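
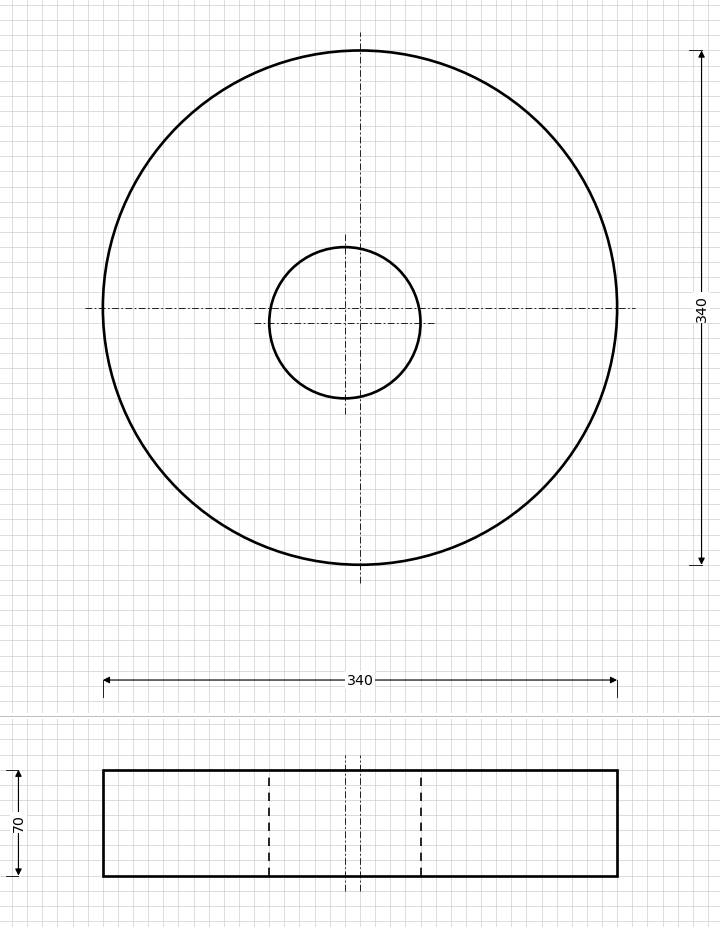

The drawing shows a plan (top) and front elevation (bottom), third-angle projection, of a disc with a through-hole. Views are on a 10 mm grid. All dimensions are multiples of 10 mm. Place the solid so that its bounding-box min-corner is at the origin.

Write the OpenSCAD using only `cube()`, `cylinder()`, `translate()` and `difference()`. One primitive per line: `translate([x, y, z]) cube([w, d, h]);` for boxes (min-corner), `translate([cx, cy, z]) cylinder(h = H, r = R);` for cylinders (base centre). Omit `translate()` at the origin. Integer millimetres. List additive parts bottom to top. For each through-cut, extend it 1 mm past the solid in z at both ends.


difference() {
  translate([170, 170, 0]) cylinder(h = 70, r = 170);
  translate([160, 160, -1]) cylinder(h = 72, r = 50);
}


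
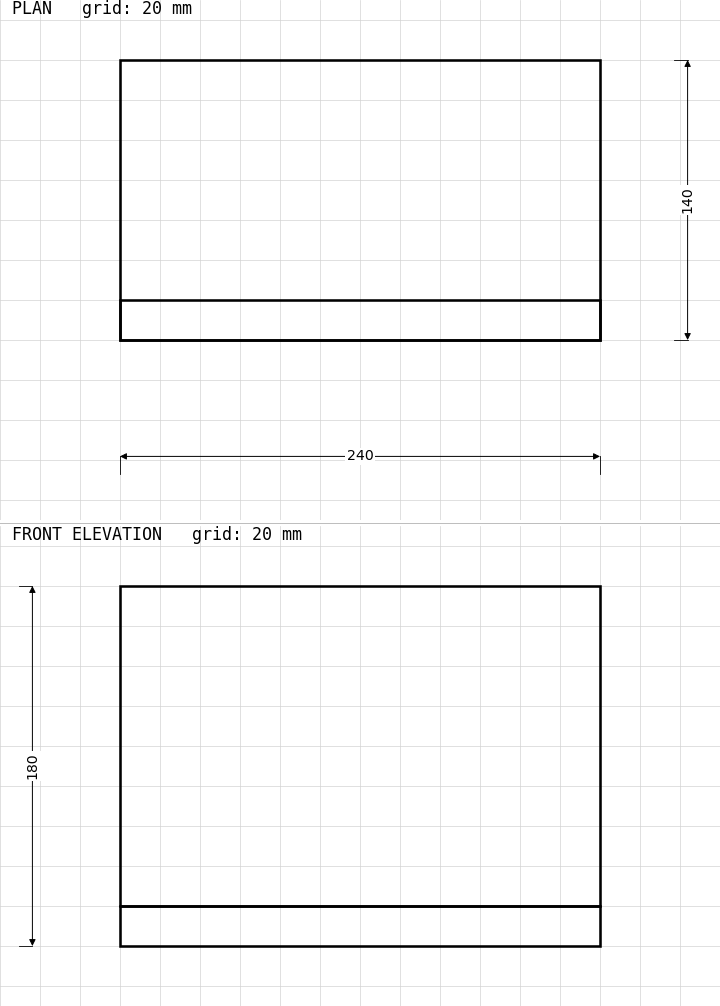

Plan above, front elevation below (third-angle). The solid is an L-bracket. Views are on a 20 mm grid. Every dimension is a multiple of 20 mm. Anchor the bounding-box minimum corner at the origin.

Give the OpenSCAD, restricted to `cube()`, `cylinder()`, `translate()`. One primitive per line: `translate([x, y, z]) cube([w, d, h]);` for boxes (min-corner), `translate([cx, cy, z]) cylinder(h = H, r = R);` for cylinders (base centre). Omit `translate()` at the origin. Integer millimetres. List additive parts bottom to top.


cube([240, 140, 20]);
translate([0, 0, 20]) cube([240, 20, 160]);


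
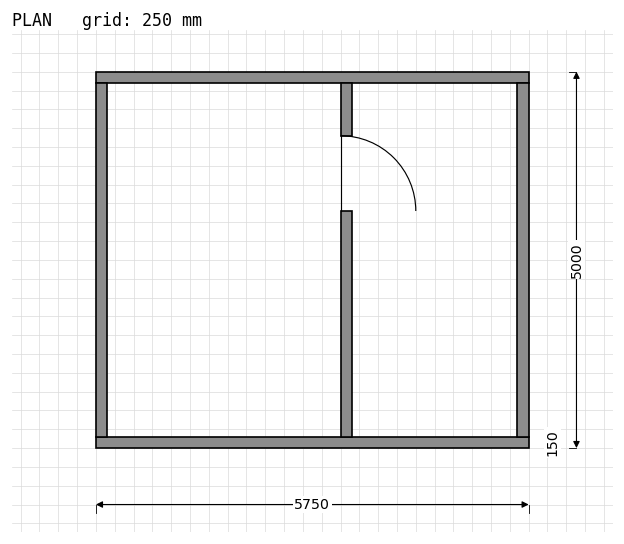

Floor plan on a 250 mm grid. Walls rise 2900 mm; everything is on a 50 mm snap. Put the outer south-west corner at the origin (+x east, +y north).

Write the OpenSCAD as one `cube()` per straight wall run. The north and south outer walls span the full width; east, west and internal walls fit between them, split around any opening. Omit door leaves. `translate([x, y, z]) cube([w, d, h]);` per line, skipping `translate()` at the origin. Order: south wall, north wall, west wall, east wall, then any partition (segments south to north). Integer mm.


cube([5750, 150, 2900]);
translate([0, 4850, 0]) cube([5750, 150, 2900]);
translate([0, 150, 0]) cube([150, 4700, 2900]);
translate([5600, 150, 0]) cube([150, 4700, 2900]);
translate([3250, 150, 0]) cube([150, 3000, 2900]);
translate([3250, 4150, 0]) cube([150, 700, 2900]);


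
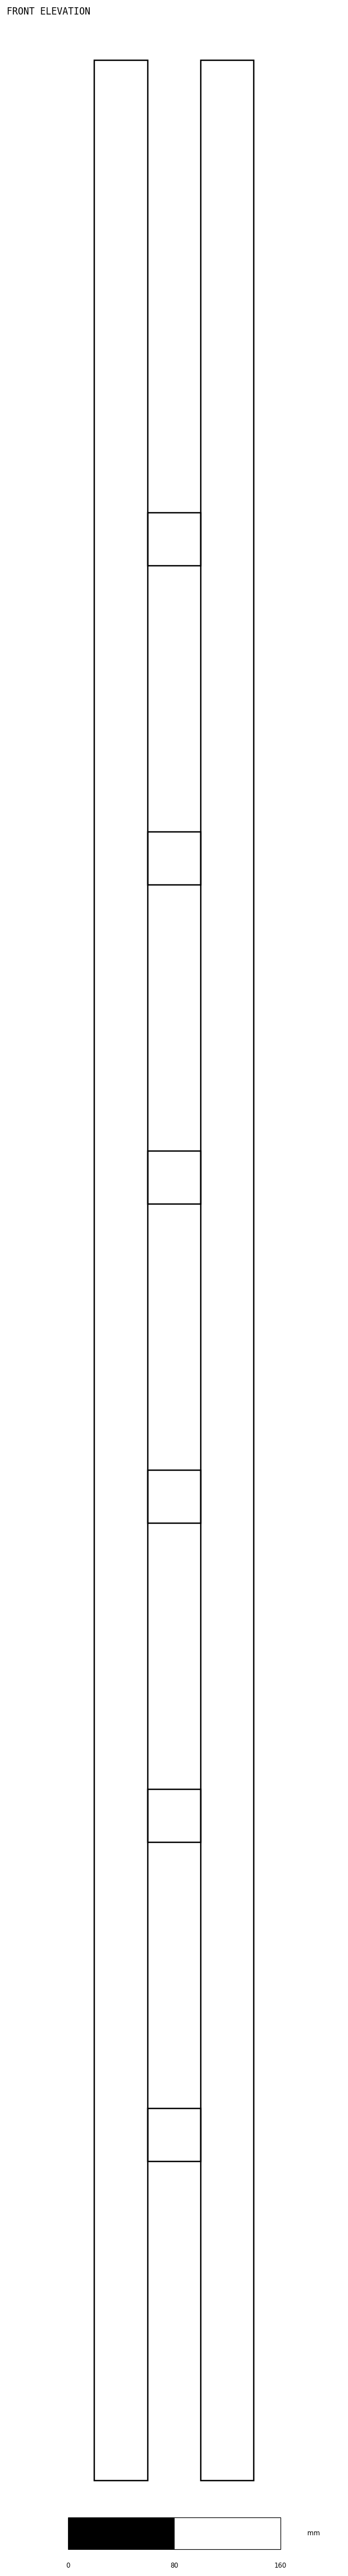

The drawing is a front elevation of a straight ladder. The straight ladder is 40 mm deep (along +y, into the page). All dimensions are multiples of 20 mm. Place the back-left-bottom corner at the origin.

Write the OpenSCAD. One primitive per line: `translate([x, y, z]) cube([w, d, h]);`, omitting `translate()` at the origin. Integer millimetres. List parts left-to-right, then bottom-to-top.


cube([40, 40, 1820]);
translate([40, 0, 240]) cube([40, 40, 40]);
translate([40, 0, 480]) cube([40, 40, 40]);
translate([40, 0, 720]) cube([40, 40, 40]);
translate([40, 0, 960]) cube([40, 40, 40]);
translate([40, 0, 1200]) cube([40, 40, 40]);
translate([40, 0, 1440]) cube([40, 40, 40]);
translate([80, 0, 0]) cube([40, 40, 1820]);


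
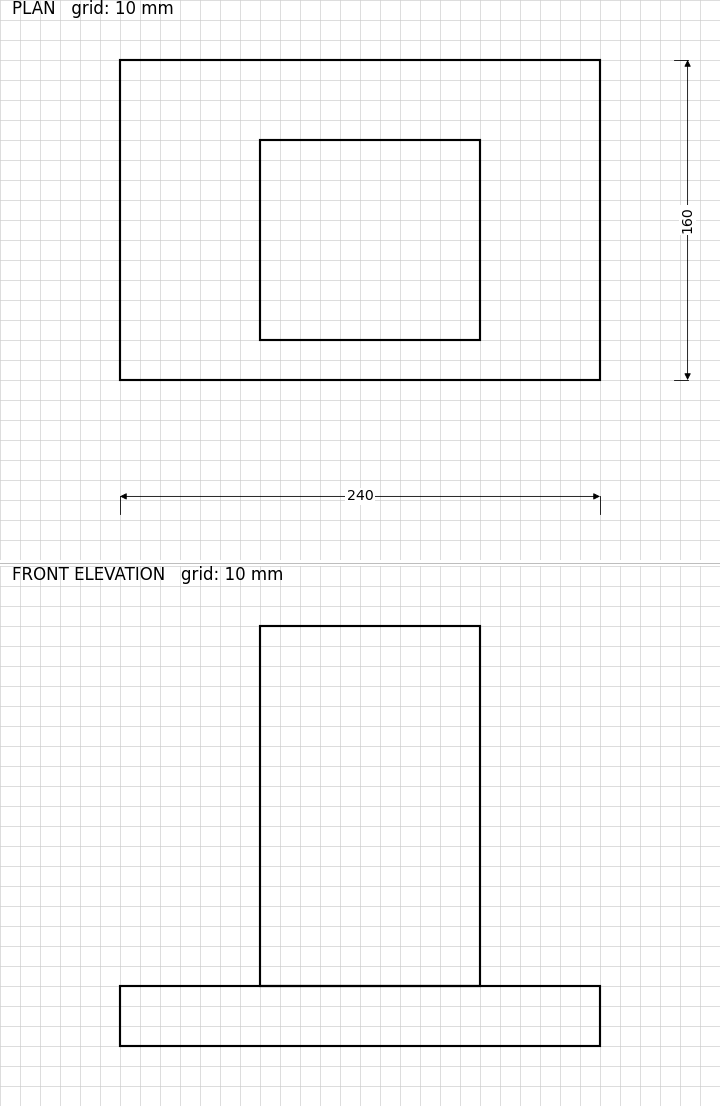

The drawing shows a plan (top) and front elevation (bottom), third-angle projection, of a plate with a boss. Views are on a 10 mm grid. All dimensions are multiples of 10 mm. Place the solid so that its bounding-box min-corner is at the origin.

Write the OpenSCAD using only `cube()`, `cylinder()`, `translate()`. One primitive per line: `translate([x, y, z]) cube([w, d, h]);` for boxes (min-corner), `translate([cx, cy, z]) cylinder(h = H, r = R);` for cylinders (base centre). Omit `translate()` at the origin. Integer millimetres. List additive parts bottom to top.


cube([240, 160, 30]);
translate([70, 20, 30]) cube([110, 100, 180]);


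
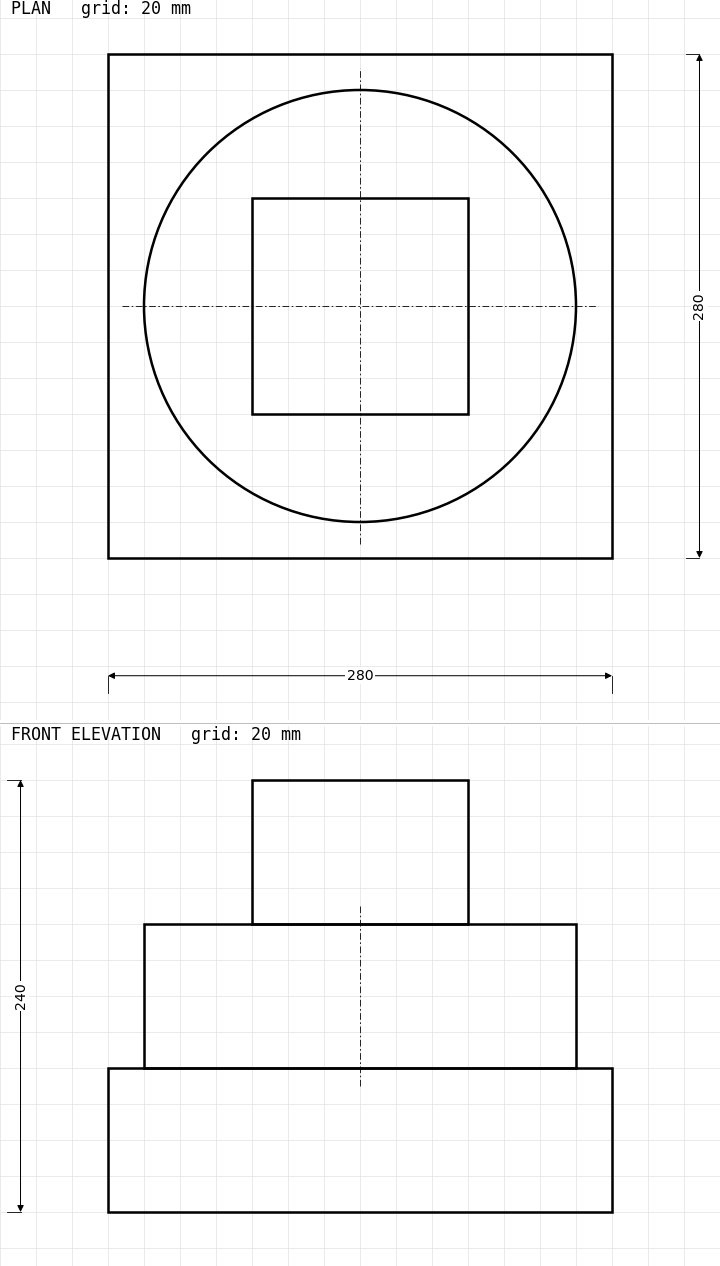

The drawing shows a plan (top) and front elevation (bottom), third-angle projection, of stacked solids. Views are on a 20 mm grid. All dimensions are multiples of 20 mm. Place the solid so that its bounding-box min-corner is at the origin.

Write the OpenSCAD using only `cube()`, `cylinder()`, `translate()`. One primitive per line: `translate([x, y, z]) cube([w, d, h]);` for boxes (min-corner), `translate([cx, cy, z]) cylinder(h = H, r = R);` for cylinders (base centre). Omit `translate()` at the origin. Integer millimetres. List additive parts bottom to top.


cube([280, 280, 80]);
translate([140, 140, 80]) cylinder(h = 80, r = 120);
translate([80, 80, 160]) cube([120, 120, 80]);


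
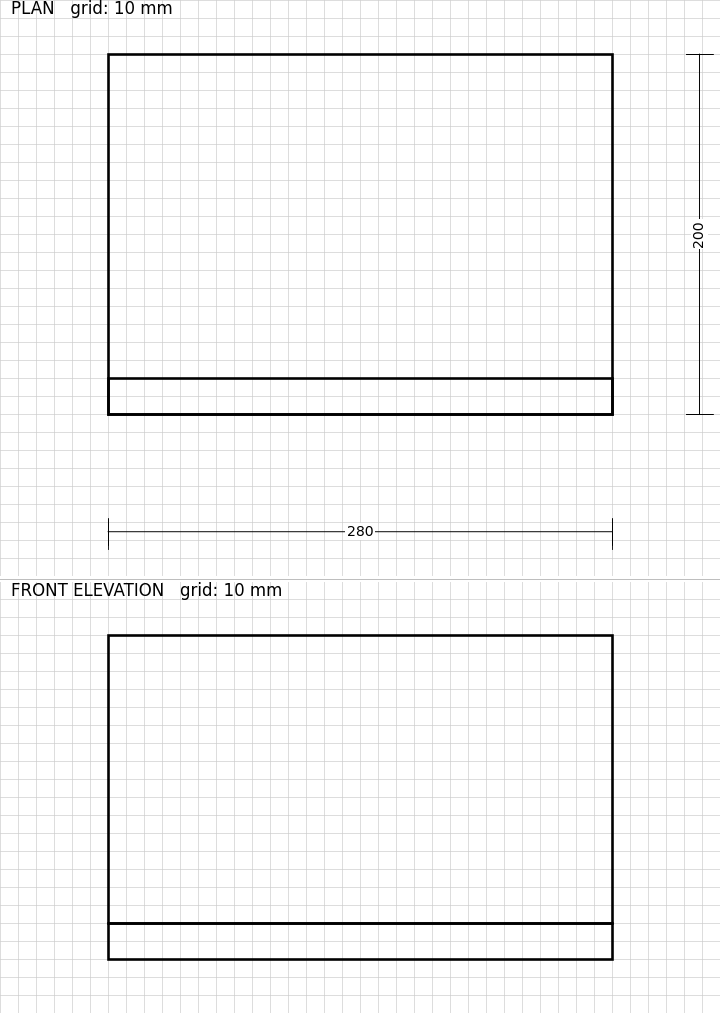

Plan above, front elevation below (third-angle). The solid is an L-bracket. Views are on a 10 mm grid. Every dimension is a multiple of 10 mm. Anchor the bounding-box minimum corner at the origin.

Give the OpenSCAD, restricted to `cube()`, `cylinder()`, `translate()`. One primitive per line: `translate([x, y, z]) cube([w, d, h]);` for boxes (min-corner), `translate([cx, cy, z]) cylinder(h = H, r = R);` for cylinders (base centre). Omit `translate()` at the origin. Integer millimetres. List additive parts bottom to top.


cube([280, 200, 20]);
translate([0, 0, 20]) cube([280, 20, 160]);


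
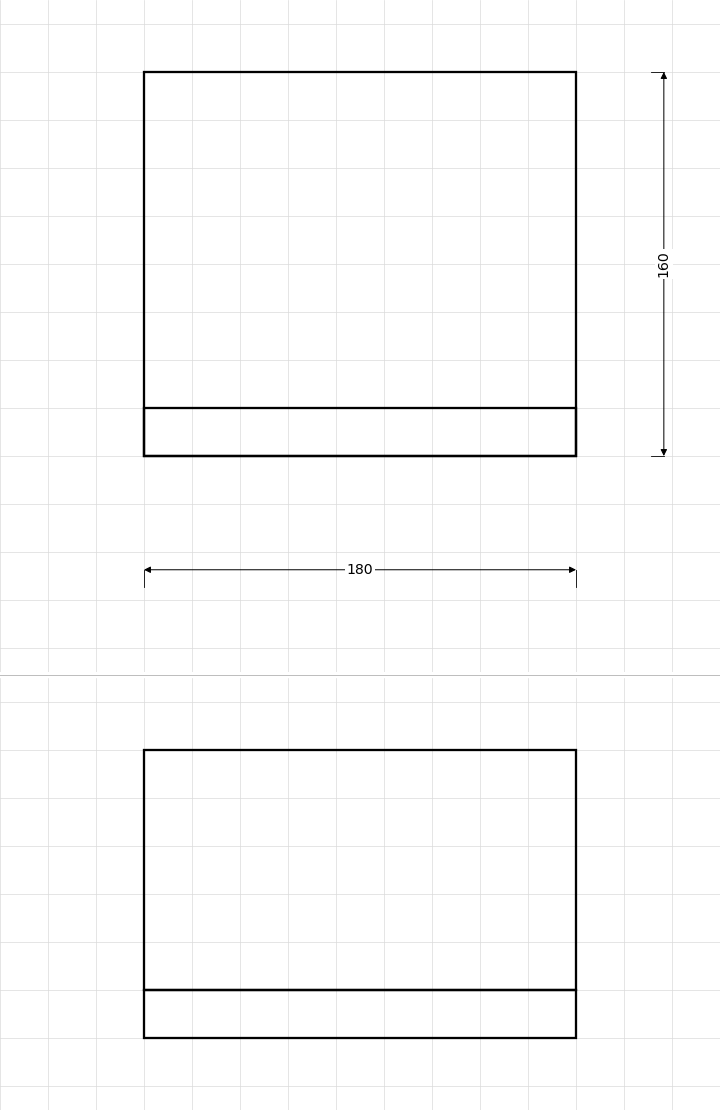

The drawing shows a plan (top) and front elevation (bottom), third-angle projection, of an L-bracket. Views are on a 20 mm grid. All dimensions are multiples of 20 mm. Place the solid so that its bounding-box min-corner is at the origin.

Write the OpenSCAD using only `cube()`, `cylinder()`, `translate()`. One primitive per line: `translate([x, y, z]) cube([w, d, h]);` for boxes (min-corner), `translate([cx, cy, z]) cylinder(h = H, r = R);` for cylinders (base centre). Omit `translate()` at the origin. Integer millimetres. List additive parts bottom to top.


cube([180, 160, 20]);
translate([0, 0, 20]) cube([180, 20, 100]);


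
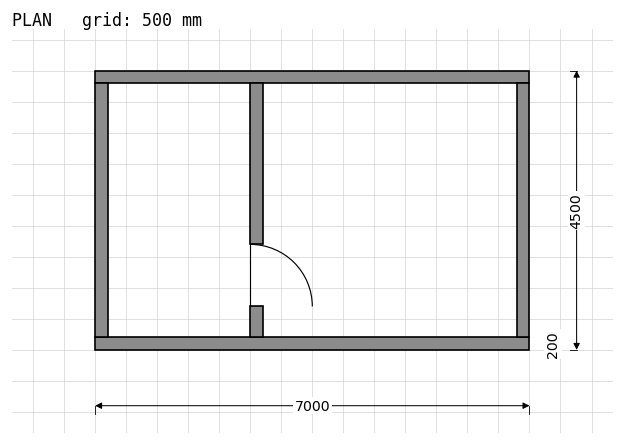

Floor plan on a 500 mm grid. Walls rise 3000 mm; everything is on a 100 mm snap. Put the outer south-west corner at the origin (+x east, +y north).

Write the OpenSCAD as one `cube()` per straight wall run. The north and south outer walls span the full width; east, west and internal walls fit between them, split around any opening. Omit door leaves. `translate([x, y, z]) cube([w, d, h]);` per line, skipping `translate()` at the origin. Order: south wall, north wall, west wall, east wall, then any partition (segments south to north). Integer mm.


cube([7000, 200, 3000]);
translate([0, 4300, 0]) cube([7000, 200, 3000]);
translate([0, 200, 0]) cube([200, 4100, 3000]);
translate([6800, 200, 0]) cube([200, 4100, 3000]);
translate([2500, 200, 0]) cube([200, 500, 3000]);
translate([2500, 1700, 0]) cube([200, 2600, 3000]);


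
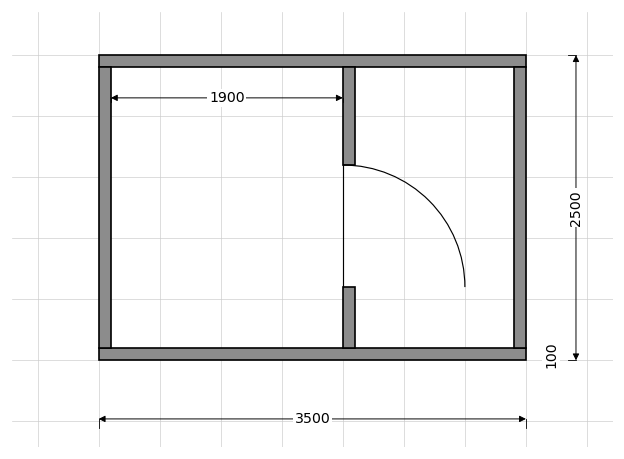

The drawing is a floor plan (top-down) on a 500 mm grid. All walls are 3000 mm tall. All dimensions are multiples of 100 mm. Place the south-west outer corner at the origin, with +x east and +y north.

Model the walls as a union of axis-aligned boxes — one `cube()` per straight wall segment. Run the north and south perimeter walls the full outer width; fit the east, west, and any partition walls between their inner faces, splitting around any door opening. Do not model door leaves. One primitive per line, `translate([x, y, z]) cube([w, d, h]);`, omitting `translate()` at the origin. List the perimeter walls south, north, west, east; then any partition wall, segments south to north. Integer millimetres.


cube([3500, 100, 3000]);
translate([0, 2400, 0]) cube([3500, 100, 3000]);
translate([0, 100, 0]) cube([100, 2300, 3000]);
translate([3400, 100, 0]) cube([100, 2300, 3000]);
translate([2000, 100, 0]) cube([100, 500, 3000]);
translate([2000, 1600, 0]) cube([100, 800, 3000]);


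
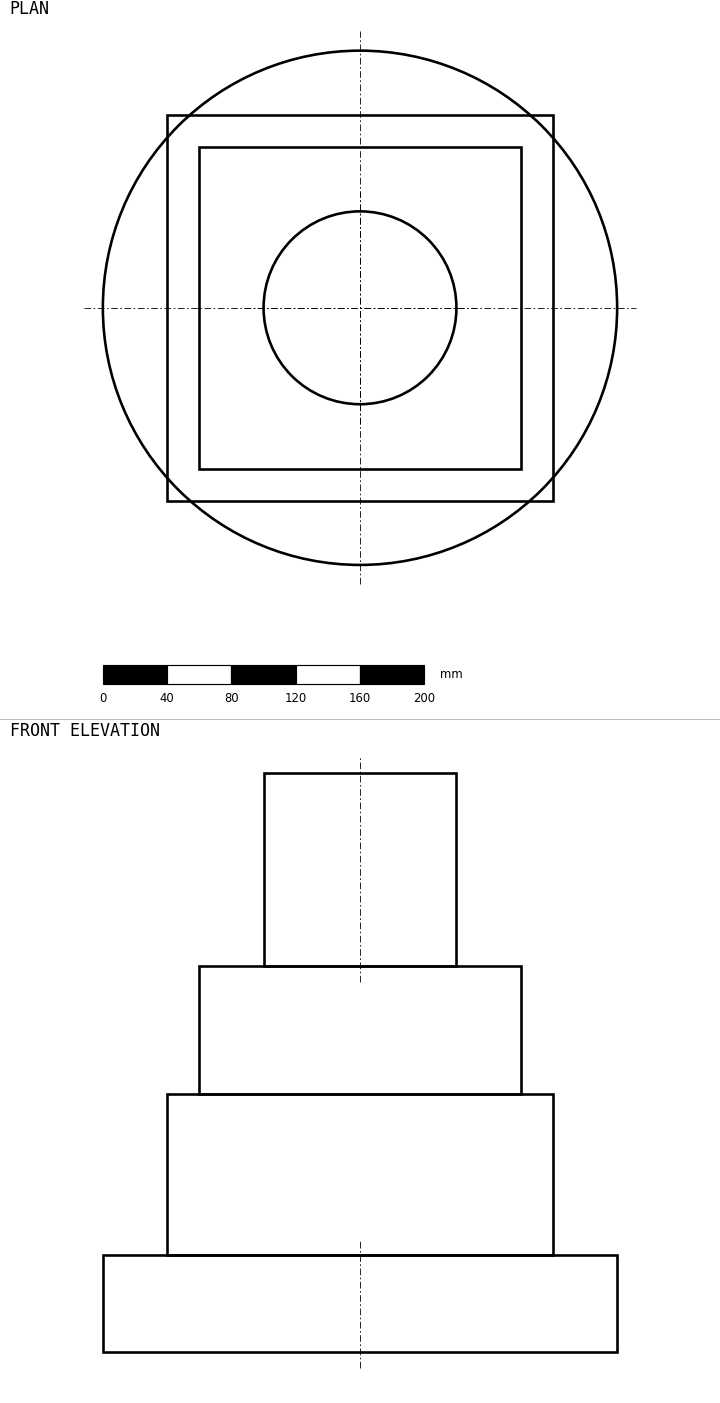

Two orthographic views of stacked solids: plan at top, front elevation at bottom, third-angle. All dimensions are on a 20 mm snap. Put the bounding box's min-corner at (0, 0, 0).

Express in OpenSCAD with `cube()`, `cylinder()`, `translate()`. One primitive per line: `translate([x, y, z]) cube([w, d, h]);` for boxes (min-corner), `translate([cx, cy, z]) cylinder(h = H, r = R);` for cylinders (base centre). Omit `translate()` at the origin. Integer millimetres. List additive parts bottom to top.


translate([160, 160, 0]) cylinder(h = 60, r = 160);
translate([40, 40, 60]) cube([240, 240, 100]);
translate([60, 60, 160]) cube([200, 200, 80]);
translate([160, 160, 240]) cylinder(h = 120, r = 60);


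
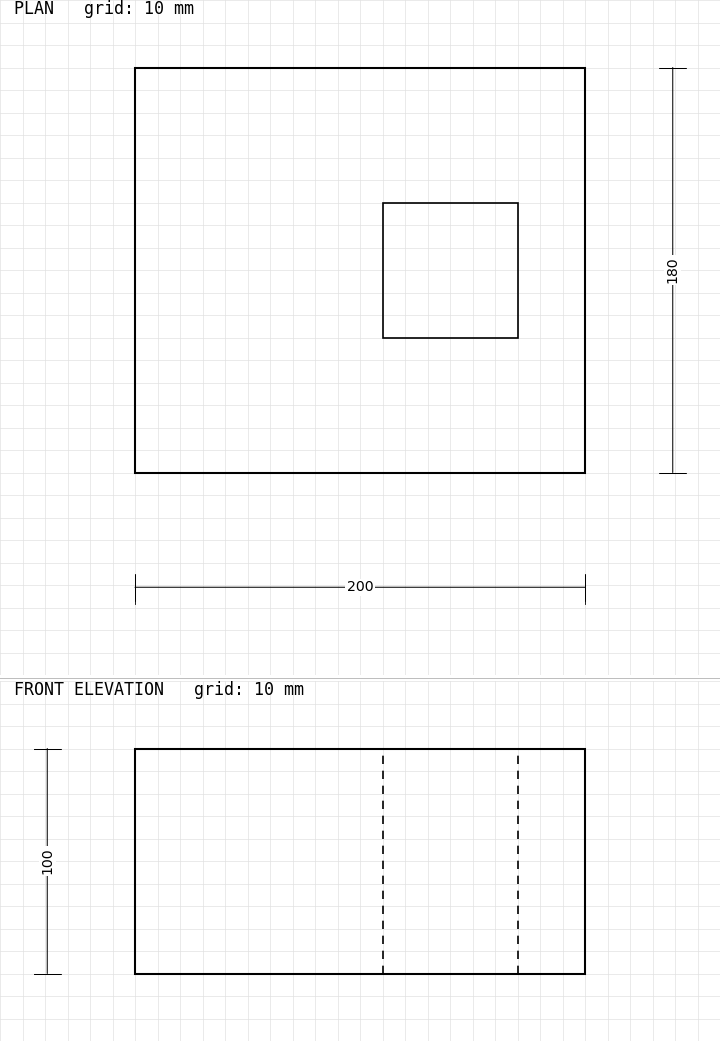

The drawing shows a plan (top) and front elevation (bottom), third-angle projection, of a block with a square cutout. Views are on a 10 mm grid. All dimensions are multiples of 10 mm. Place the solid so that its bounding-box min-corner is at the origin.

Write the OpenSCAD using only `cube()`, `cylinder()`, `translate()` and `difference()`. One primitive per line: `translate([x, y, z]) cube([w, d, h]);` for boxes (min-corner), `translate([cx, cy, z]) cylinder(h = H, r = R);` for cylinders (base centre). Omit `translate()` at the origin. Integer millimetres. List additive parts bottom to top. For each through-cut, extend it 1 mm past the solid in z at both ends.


difference() {
  cube([200, 180, 100]);
  translate([110, 60, -1]) cube([60, 60, 102]);
}


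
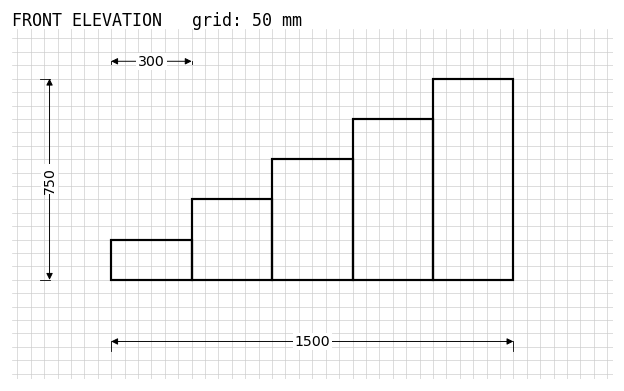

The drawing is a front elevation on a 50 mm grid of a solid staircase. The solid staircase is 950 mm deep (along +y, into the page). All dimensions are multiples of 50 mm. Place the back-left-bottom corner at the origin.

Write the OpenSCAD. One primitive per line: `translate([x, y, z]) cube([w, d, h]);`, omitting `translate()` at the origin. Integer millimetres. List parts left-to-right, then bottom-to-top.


cube([300, 950, 150]);
translate([300, 0, 0]) cube([300, 950, 300]);
translate([600, 0, 0]) cube([300, 950, 450]);
translate([900, 0, 0]) cube([300, 950, 600]);
translate([1200, 0, 0]) cube([300, 950, 750]);


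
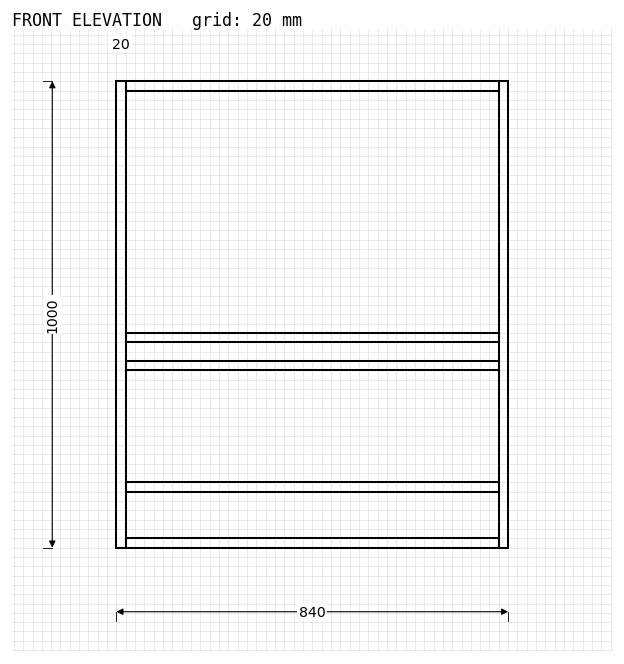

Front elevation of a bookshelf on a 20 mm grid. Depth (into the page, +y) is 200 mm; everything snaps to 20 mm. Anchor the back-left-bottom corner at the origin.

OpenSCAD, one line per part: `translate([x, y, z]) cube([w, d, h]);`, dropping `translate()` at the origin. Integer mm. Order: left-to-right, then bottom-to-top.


cube([20, 200, 1000]);
translate([20, 0, 0]) cube([800, 200, 20]);
translate([20, 0, 120]) cube([800, 200, 20]);
translate([20, 0, 380]) cube([800, 200, 20]);
translate([20, 0, 440]) cube([800, 200, 20]);
translate([20, 0, 980]) cube([800, 200, 20]);
translate([820, 0, 0]) cube([20, 200, 1000]);


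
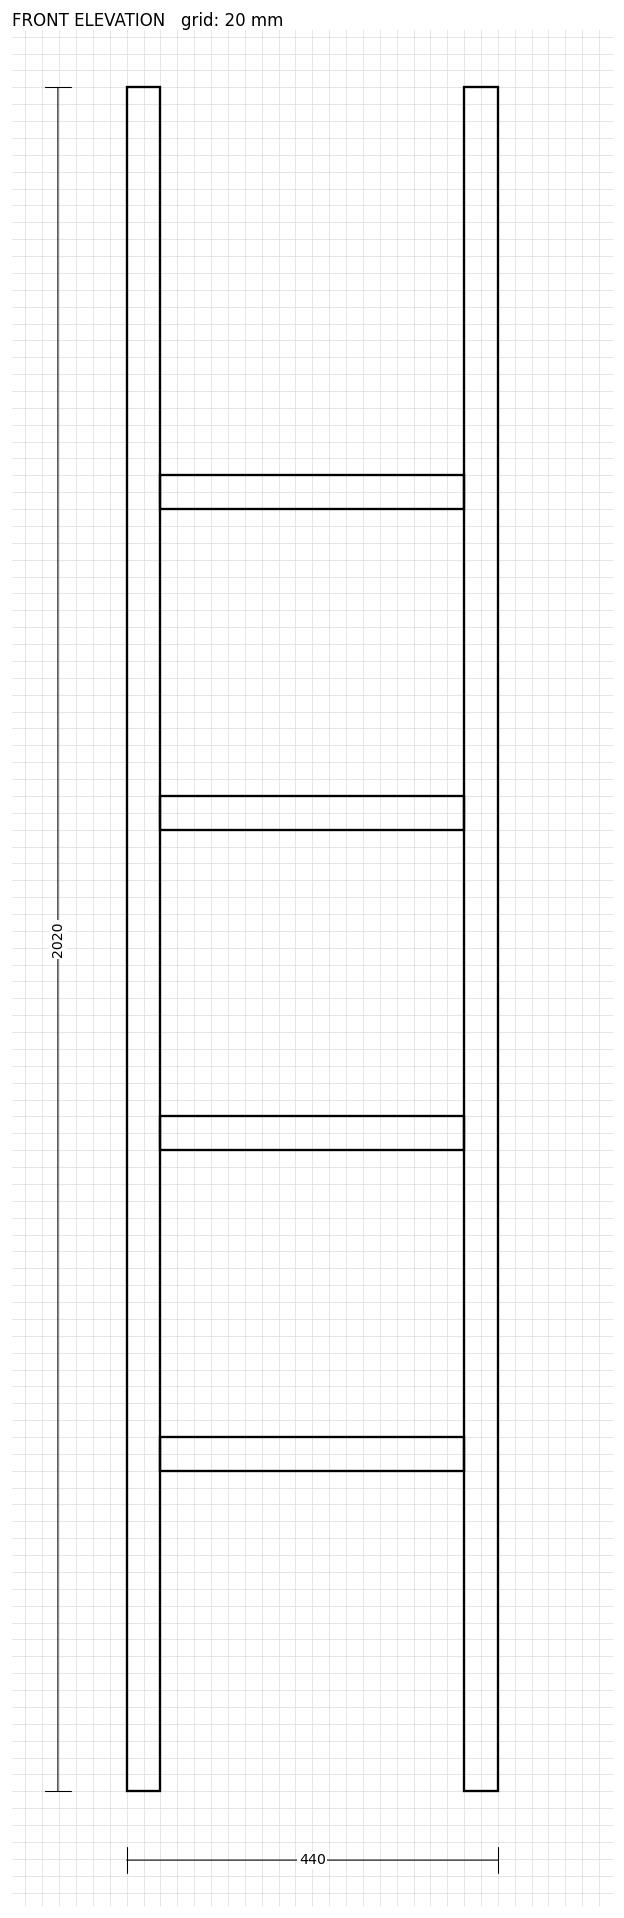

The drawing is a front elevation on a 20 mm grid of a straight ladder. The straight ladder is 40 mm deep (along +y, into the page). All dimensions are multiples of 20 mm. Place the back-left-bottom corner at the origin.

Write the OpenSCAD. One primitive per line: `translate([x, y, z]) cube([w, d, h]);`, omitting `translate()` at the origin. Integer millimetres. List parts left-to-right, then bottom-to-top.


cube([40, 40, 2020]);
translate([40, 0, 380]) cube([360, 40, 40]);
translate([40, 0, 760]) cube([360, 40, 40]);
translate([40, 0, 1140]) cube([360, 40, 40]);
translate([40, 0, 1520]) cube([360, 40, 40]);
translate([400, 0, 0]) cube([40, 40, 2020]);


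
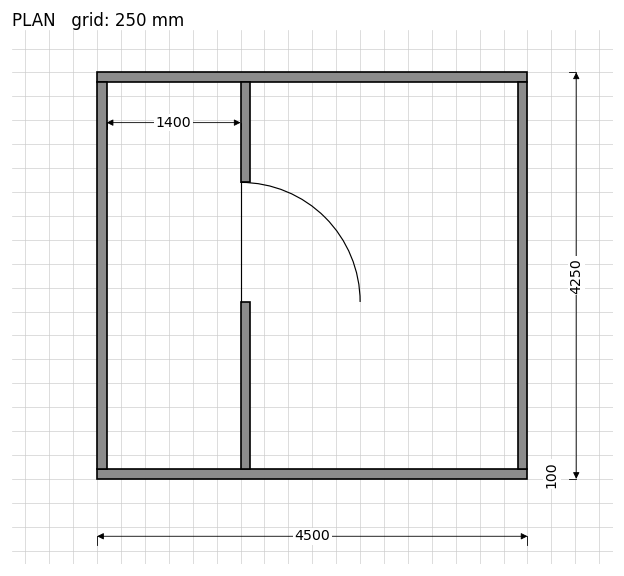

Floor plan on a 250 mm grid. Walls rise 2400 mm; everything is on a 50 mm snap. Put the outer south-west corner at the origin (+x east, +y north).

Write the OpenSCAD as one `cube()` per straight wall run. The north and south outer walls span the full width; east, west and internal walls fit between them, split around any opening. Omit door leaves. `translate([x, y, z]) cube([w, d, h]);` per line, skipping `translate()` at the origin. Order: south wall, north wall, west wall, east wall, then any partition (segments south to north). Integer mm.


cube([4500, 100, 2400]);
translate([0, 4150, 0]) cube([4500, 100, 2400]);
translate([0, 100, 0]) cube([100, 4050, 2400]);
translate([4400, 100, 0]) cube([100, 4050, 2400]);
translate([1500, 100, 0]) cube([100, 1750, 2400]);
translate([1500, 3100, 0]) cube([100, 1050, 2400]);


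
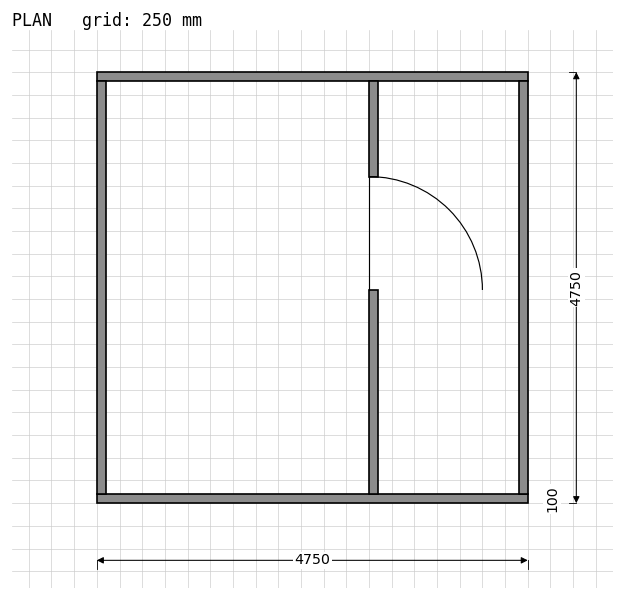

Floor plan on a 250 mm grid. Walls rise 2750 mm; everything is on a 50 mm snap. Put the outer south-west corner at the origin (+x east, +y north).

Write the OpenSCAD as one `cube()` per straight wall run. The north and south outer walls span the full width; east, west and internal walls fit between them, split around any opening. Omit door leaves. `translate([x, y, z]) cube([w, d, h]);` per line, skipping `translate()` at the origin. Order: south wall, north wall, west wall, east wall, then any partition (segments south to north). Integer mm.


cube([4750, 100, 2750]);
translate([0, 4650, 0]) cube([4750, 100, 2750]);
translate([0, 100, 0]) cube([100, 4550, 2750]);
translate([4650, 100, 0]) cube([100, 4550, 2750]);
translate([3000, 100, 0]) cube([100, 2250, 2750]);
translate([3000, 3600, 0]) cube([100, 1050, 2750]);


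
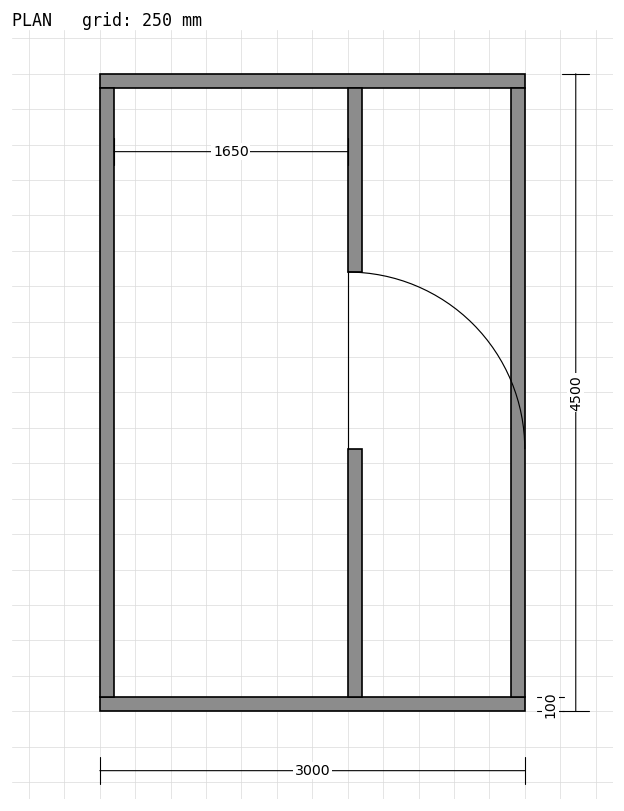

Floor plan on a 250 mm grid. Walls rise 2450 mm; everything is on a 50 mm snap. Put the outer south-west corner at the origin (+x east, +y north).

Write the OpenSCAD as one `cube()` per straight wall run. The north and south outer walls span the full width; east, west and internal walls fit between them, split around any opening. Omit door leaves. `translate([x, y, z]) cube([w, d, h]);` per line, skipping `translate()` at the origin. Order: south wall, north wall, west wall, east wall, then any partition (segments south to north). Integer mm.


cube([3000, 100, 2450]);
translate([0, 4400, 0]) cube([3000, 100, 2450]);
translate([0, 100, 0]) cube([100, 4300, 2450]);
translate([2900, 100, 0]) cube([100, 4300, 2450]);
translate([1750, 100, 0]) cube([100, 1750, 2450]);
translate([1750, 3100, 0]) cube([100, 1300, 2450]);


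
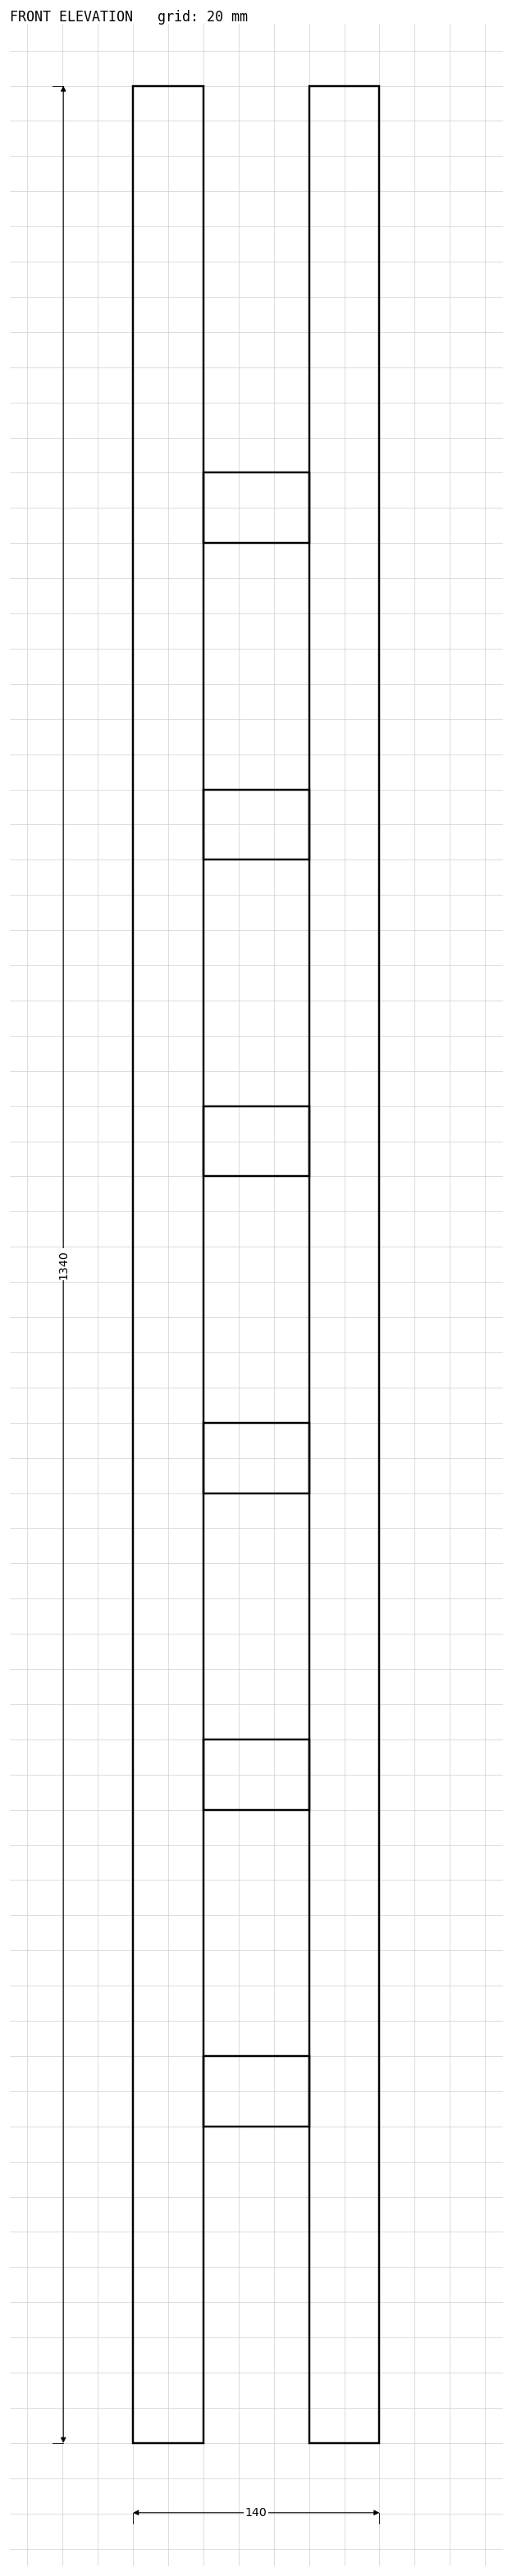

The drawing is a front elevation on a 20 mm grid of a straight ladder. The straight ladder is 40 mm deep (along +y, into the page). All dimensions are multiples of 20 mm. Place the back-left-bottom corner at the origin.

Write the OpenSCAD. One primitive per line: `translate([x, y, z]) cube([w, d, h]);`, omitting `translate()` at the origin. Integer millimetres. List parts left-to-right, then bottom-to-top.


cube([40, 40, 1340]);
translate([40, 0, 180]) cube([60, 40, 40]);
translate([40, 0, 360]) cube([60, 40, 40]);
translate([40, 0, 540]) cube([60, 40, 40]);
translate([40, 0, 720]) cube([60, 40, 40]);
translate([40, 0, 900]) cube([60, 40, 40]);
translate([40, 0, 1080]) cube([60, 40, 40]);
translate([100, 0, 0]) cube([40, 40, 1340]);


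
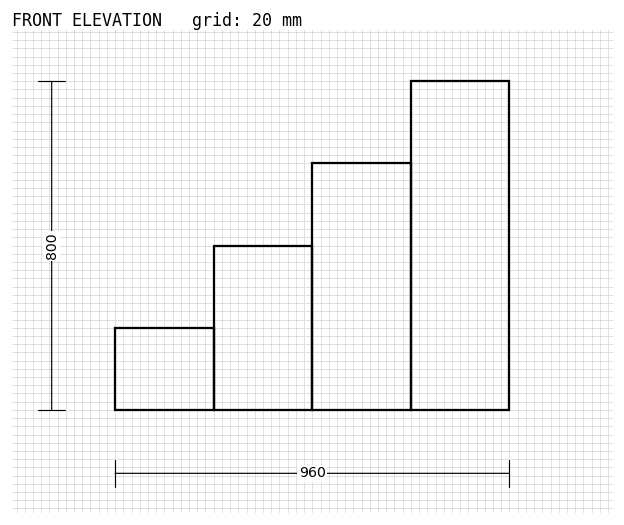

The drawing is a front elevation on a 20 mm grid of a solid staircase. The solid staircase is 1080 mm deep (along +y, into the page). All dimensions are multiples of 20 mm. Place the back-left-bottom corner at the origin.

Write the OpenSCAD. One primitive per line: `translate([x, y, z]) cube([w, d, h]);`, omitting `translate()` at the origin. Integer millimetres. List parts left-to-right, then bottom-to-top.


cube([240, 1080, 200]);
translate([240, 0, 0]) cube([240, 1080, 400]);
translate([480, 0, 0]) cube([240, 1080, 600]);
translate([720, 0, 0]) cube([240, 1080, 800]);


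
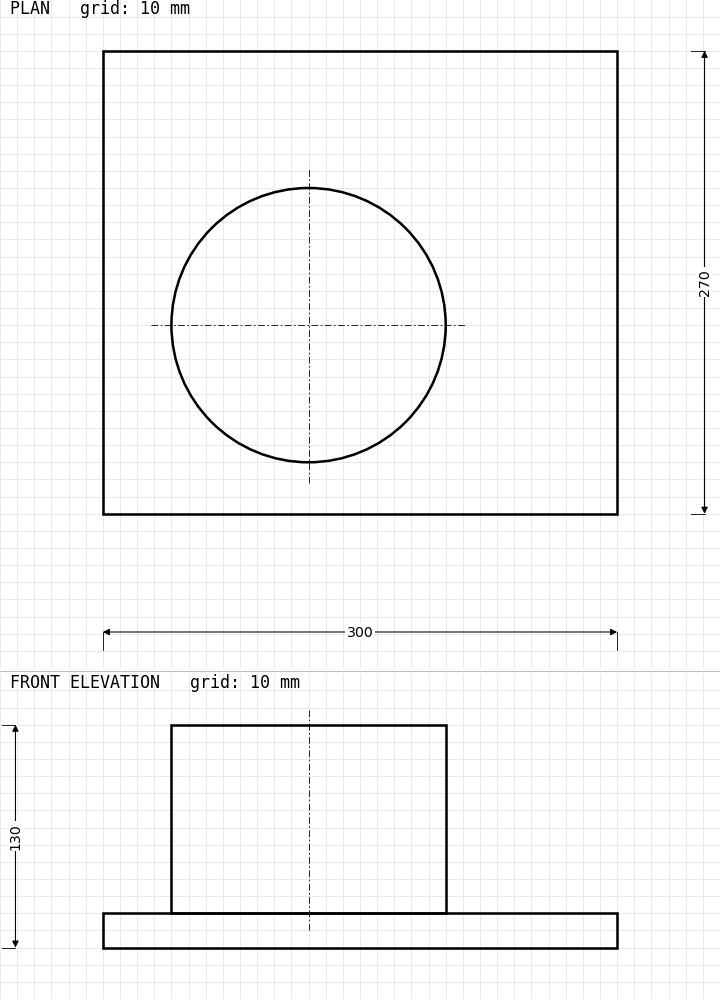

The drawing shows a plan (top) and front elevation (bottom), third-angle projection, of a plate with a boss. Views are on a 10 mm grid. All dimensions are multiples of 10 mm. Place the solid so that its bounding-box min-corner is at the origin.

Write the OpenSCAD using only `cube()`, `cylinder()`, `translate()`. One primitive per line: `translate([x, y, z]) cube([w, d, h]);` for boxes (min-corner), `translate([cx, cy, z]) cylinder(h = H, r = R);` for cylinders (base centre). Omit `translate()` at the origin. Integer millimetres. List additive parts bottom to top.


cube([300, 270, 20]);
translate([120, 110, 20]) cylinder(h = 110, r = 80);


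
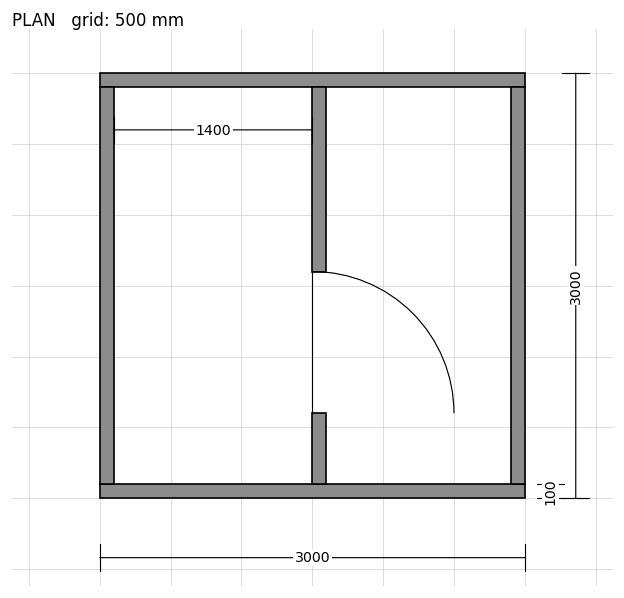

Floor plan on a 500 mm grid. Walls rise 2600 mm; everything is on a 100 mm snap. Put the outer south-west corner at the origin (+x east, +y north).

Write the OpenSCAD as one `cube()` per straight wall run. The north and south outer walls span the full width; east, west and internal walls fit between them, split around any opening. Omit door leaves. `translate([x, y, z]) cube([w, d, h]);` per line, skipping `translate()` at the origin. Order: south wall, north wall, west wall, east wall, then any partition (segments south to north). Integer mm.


cube([3000, 100, 2600]);
translate([0, 2900, 0]) cube([3000, 100, 2600]);
translate([0, 100, 0]) cube([100, 2800, 2600]);
translate([2900, 100, 0]) cube([100, 2800, 2600]);
translate([1500, 100, 0]) cube([100, 500, 2600]);
translate([1500, 1600, 0]) cube([100, 1300, 2600]);


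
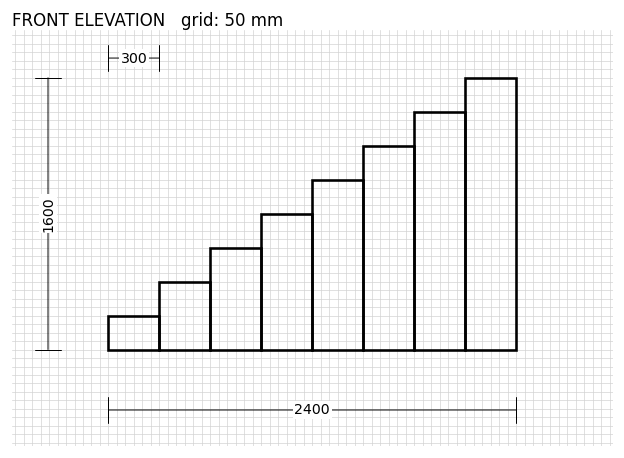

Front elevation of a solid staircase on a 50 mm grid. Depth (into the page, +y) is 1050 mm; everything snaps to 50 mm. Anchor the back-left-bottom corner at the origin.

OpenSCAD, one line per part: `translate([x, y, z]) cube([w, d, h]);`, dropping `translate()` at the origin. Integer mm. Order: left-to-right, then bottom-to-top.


cube([300, 1050, 200]);
translate([300, 0, 0]) cube([300, 1050, 400]);
translate([600, 0, 0]) cube([300, 1050, 600]);
translate([900, 0, 0]) cube([300, 1050, 800]);
translate([1200, 0, 0]) cube([300, 1050, 1000]);
translate([1500, 0, 0]) cube([300, 1050, 1200]);
translate([1800, 0, 0]) cube([300, 1050, 1400]);
translate([2100, 0, 0]) cube([300, 1050, 1600]);


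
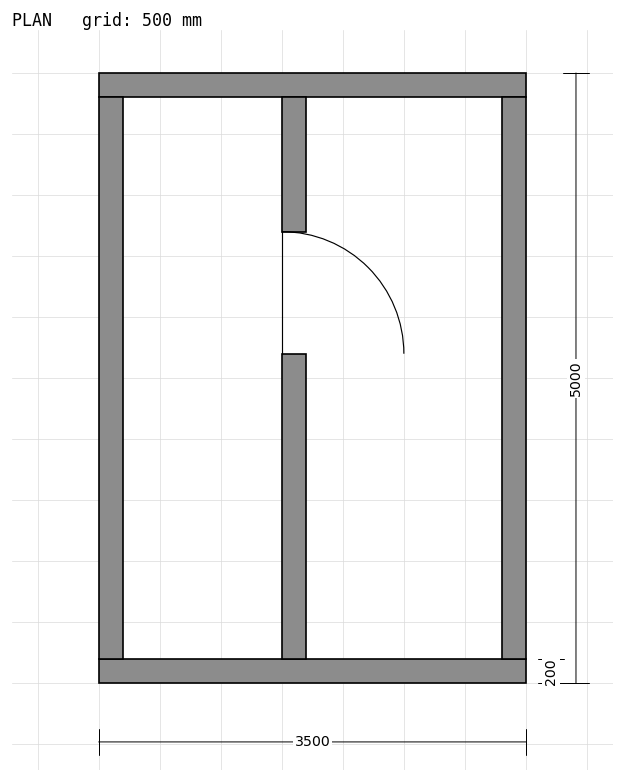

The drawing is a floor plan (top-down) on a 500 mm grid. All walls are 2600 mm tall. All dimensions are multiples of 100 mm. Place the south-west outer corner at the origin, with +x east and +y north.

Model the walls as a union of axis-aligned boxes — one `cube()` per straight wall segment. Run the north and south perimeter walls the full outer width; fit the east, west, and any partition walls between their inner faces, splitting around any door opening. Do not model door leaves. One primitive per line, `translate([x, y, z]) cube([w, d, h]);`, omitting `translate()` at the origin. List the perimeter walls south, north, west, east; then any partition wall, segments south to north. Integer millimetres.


cube([3500, 200, 2600]);
translate([0, 4800, 0]) cube([3500, 200, 2600]);
translate([0, 200, 0]) cube([200, 4600, 2600]);
translate([3300, 200, 0]) cube([200, 4600, 2600]);
translate([1500, 200, 0]) cube([200, 2500, 2600]);
translate([1500, 3700, 0]) cube([200, 1100, 2600]);


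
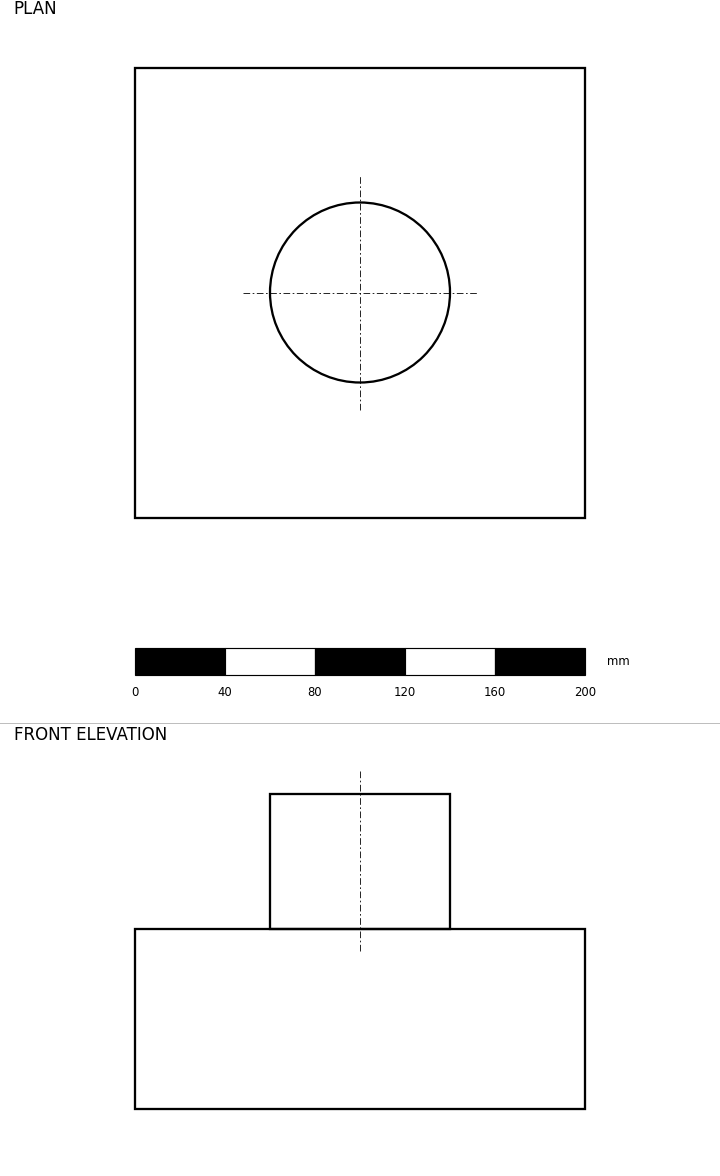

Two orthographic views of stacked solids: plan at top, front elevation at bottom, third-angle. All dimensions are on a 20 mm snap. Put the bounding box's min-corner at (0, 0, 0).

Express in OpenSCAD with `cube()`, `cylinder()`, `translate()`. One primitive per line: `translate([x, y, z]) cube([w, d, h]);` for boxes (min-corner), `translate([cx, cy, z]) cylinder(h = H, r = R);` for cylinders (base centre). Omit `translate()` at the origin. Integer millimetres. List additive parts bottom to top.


cube([200, 200, 80]);
translate([100, 100, 80]) cylinder(h = 60, r = 40);


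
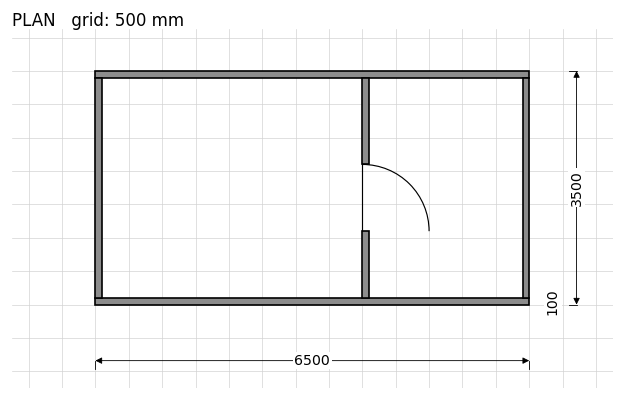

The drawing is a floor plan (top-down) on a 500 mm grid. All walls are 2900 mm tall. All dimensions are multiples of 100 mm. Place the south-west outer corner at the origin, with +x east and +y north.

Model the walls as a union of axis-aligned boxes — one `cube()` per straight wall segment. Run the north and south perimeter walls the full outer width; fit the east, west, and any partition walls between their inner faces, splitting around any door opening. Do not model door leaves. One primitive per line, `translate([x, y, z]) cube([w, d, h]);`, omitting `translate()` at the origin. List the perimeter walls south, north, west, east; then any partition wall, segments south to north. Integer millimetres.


cube([6500, 100, 2900]);
translate([0, 3400, 0]) cube([6500, 100, 2900]);
translate([0, 100, 0]) cube([100, 3300, 2900]);
translate([6400, 100, 0]) cube([100, 3300, 2900]);
translate([4000, 100, 0]) cube([100, 1000, 2900]);
translate([4000, 2100, 0]) cube([100, 1300, 2900]);


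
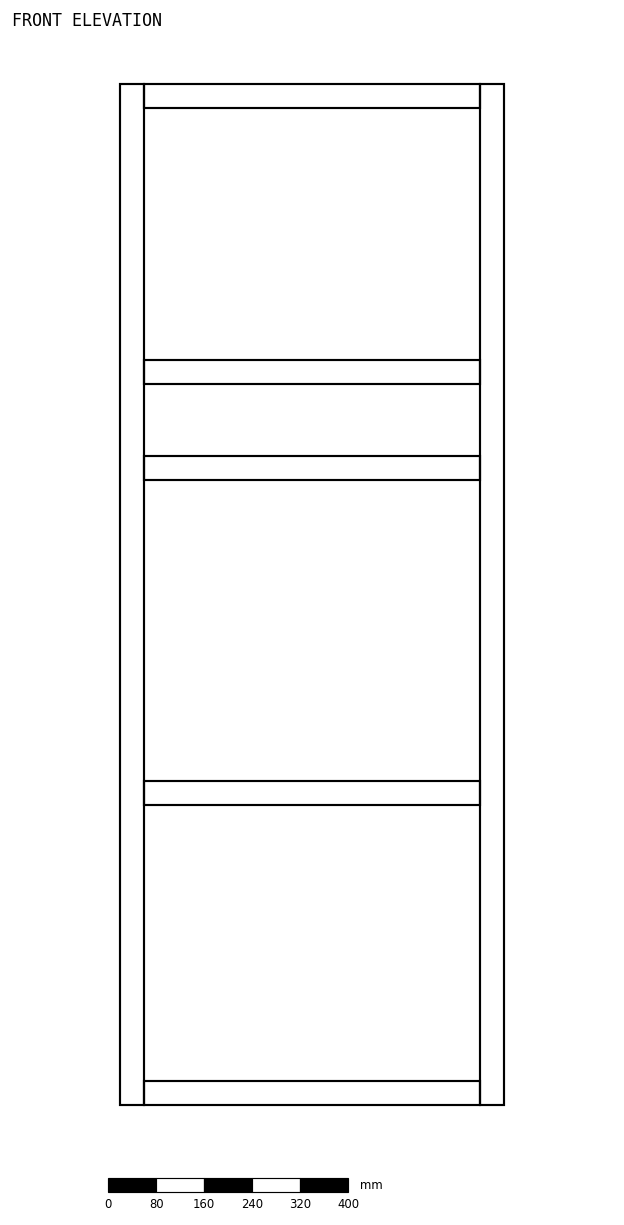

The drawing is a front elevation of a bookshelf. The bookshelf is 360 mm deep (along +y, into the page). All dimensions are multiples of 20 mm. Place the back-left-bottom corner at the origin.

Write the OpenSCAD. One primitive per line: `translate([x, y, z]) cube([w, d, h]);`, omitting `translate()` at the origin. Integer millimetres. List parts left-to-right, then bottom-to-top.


cube([40, 360, 1700]);
translate([40, 0, 0]) cube([560, 360, 40]);
translate([40, 0, 500]) cube([560, 360, 40]);
translate([40, 0, 1040]) cube([560, 360, 40]);
translate([40, 0, 1200]) cube([560, 360, 40]);
translate([40, 0, 1660]) cube([560, 360, 40]);
translate([600, 0, 0]) cube([40, 360, 1700]);


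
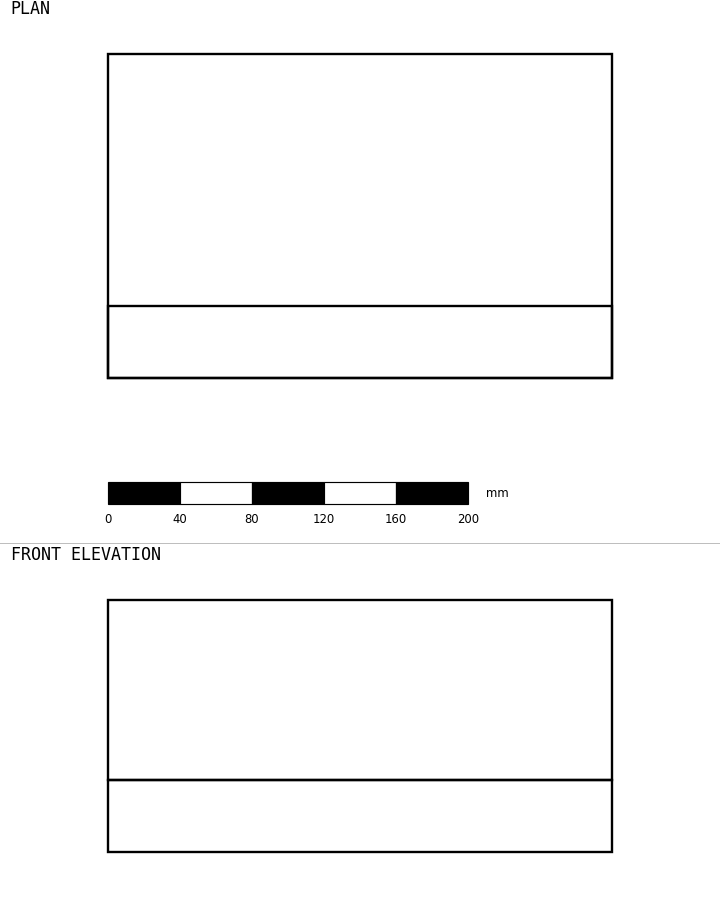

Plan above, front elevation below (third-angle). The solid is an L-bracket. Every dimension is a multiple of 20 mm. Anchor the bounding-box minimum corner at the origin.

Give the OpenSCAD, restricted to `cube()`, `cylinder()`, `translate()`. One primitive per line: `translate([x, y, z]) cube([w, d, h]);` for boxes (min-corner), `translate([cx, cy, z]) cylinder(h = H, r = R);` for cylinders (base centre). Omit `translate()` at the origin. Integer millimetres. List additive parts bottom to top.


cube([280, 180, 40]);
translate([0, 0, 40]) cube([280, 40, 100]);


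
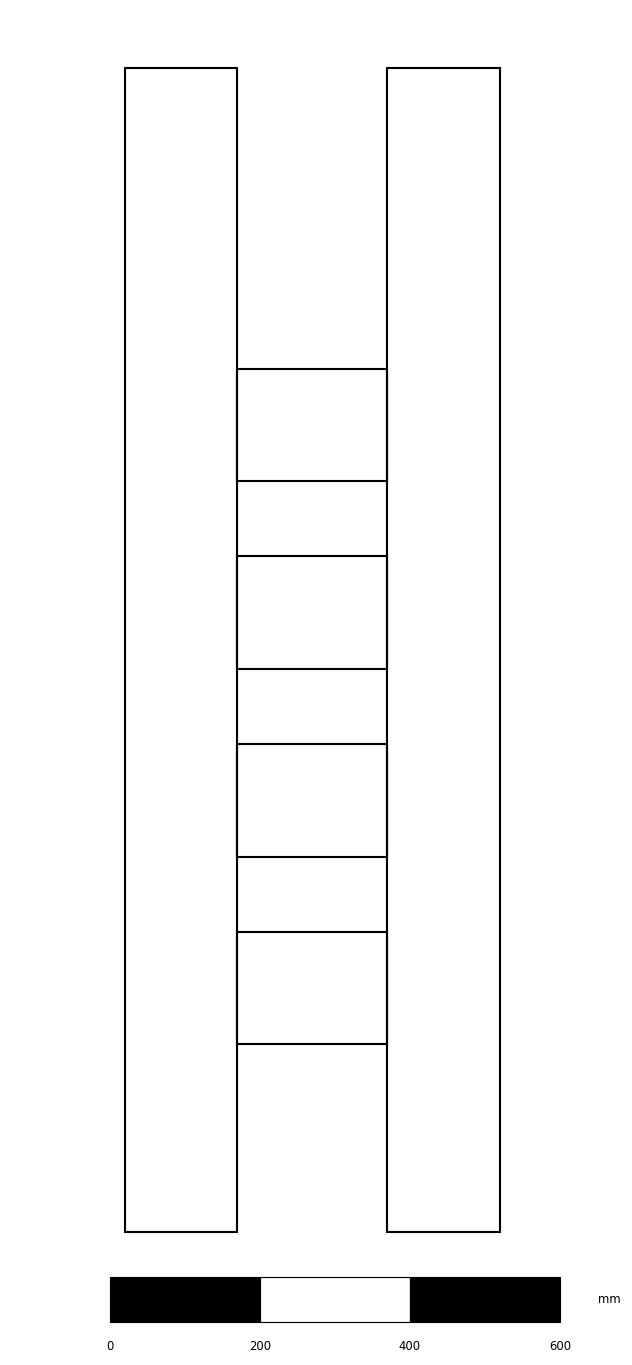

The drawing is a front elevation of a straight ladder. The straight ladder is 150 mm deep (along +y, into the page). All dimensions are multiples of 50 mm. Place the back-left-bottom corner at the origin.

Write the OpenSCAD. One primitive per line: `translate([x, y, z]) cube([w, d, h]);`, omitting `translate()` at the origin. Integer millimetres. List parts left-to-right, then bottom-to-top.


cube([150, 150, 1550]);
translate([150, 0, 250]) cube([200, 150, 150]);
translate([150, 0, 500]) cube([200, 150, 150]);
translate([150, 0, 750]) cube([200, 150, 150]);
translate([150, 0, 1000]) cube([200, 150, 150]);
translate([350, 0, 0]) cube([150, 150, 1550]);


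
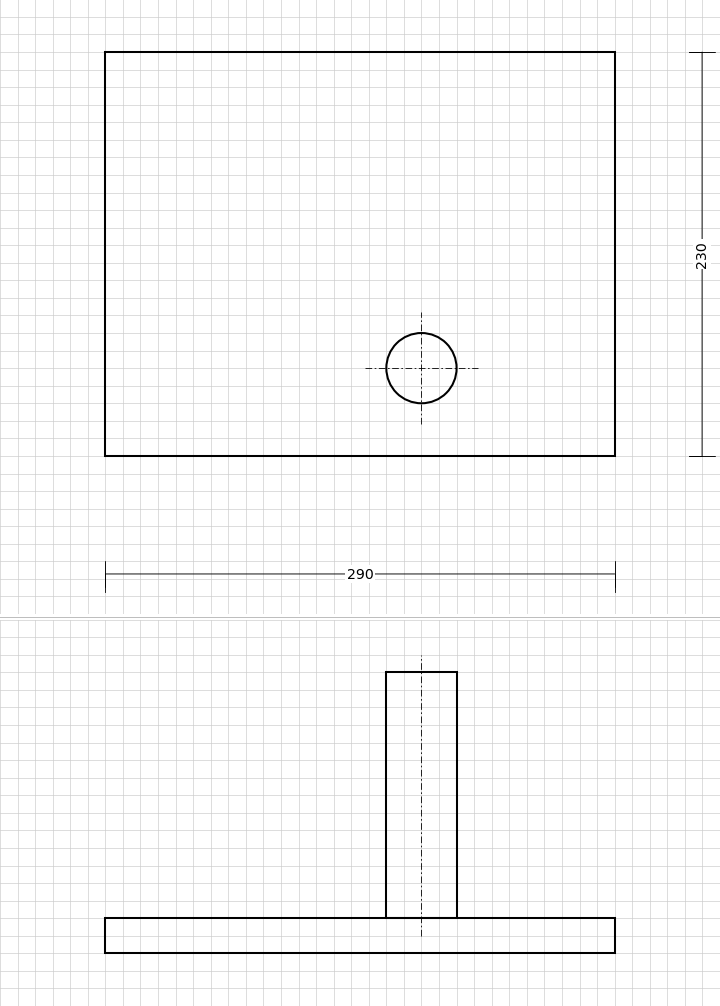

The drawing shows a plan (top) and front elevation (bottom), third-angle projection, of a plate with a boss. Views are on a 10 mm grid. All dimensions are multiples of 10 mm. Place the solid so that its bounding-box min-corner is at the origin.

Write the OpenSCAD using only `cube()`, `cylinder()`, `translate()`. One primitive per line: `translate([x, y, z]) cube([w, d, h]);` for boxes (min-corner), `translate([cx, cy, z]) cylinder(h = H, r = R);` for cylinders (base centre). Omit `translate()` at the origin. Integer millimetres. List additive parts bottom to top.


cube([290, 230, 20]);
translate([180, 50, 20]) cylinder(h = 140, r = 20);


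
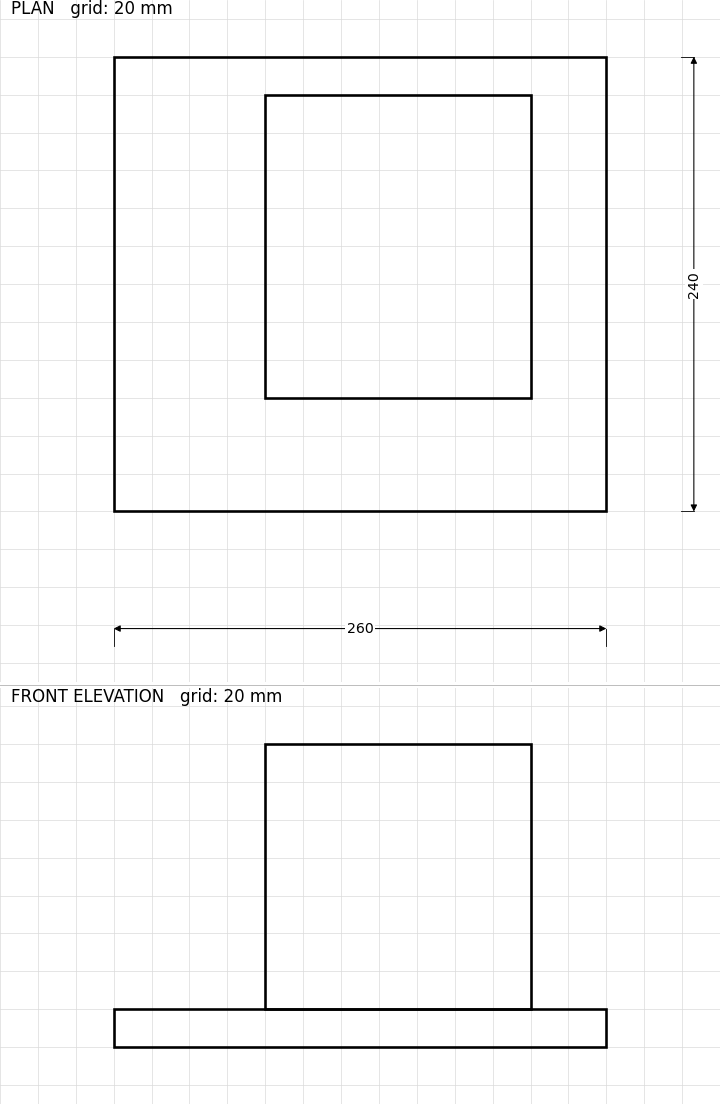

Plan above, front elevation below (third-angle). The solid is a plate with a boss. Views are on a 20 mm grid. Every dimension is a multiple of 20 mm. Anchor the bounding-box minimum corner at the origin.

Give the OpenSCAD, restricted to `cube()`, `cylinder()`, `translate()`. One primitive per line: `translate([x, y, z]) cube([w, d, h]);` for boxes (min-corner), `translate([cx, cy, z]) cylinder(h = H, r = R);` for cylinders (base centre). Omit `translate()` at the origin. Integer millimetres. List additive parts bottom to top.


cube([260, 240, 20]);
translate([80, 60, 20]) cube([140, 160, 140]);


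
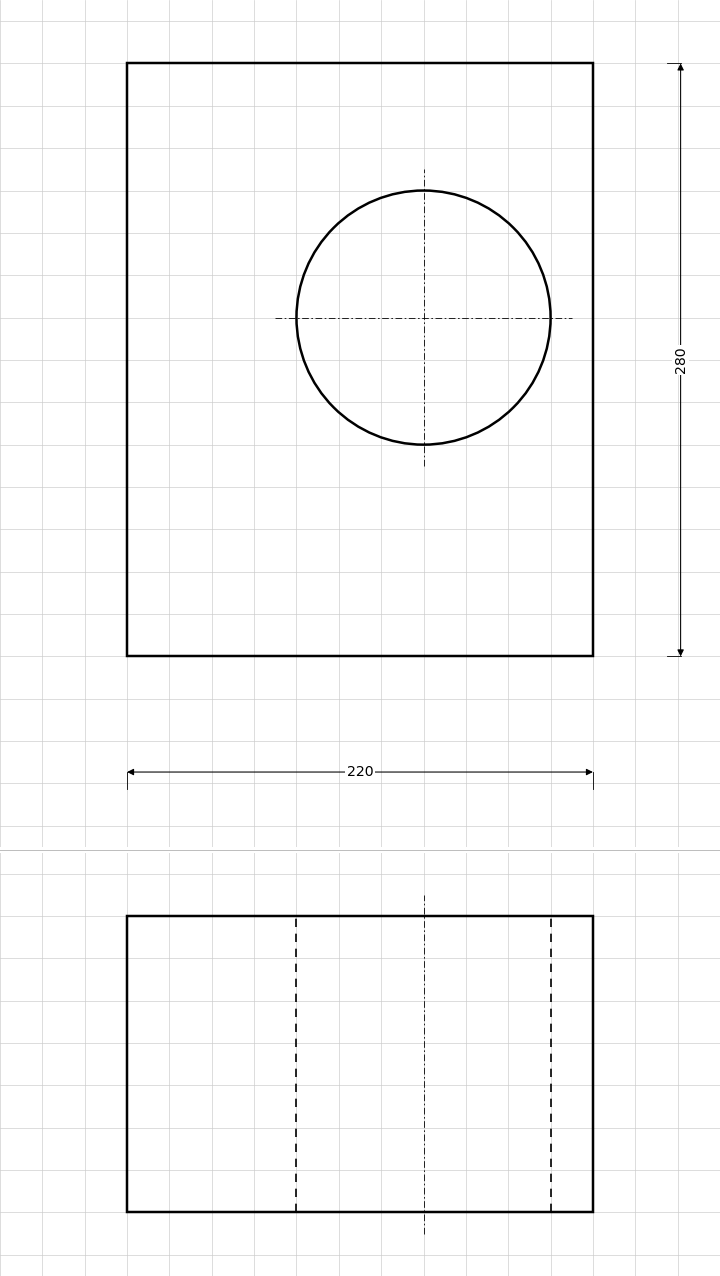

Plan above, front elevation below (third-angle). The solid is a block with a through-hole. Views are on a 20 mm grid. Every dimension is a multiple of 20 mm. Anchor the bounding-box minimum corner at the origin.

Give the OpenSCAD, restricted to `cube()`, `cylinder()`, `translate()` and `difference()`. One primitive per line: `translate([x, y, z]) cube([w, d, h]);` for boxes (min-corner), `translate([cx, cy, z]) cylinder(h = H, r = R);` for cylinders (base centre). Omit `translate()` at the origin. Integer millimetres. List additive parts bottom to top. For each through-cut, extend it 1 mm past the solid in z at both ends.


difference() {
  cube([220, 280, 140]);
  translate([140, 160, -1]) cylinder(h = 142, r = 60);
}


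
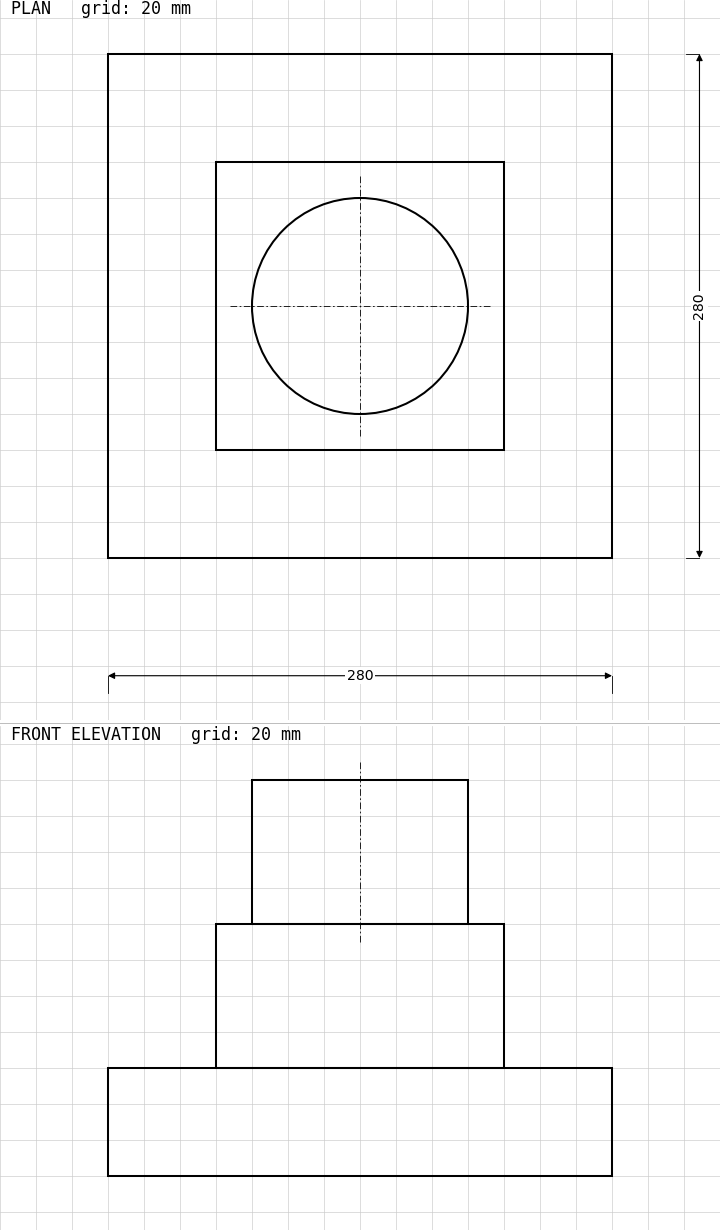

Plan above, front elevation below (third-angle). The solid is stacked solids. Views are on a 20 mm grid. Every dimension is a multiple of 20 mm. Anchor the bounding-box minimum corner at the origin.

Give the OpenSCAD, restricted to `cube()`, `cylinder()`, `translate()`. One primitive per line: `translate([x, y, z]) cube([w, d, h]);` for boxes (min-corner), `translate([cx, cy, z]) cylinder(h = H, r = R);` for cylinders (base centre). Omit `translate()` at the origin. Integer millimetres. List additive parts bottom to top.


cube([280, 280, 60]);
translate([60, 60, 60]) cube([160, 160, 80]);
translate([140, 140, 140]) cylinder(h = 80, r = 60);


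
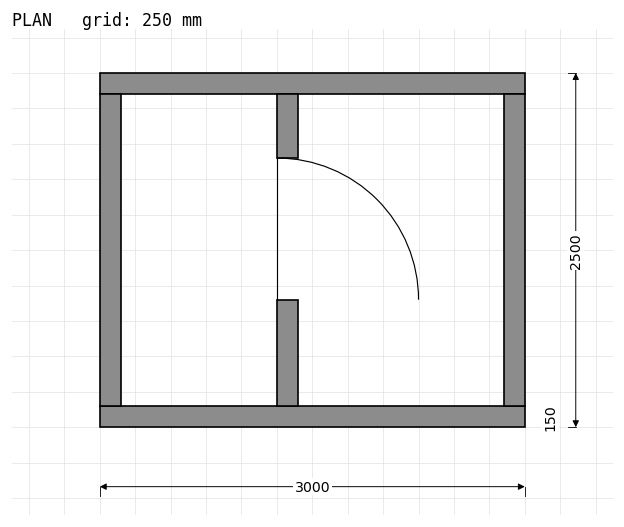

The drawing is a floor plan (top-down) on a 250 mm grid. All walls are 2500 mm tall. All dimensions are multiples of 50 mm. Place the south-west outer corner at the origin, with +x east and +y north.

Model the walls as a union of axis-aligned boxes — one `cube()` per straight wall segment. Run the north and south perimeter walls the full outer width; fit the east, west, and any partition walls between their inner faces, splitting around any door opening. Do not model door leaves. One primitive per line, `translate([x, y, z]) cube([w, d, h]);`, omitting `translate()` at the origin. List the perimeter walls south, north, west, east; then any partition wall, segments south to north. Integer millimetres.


cube([3000, 150, 2500]);
translate([0, 2350, 0]) cube([3000, 150, 2500]);
translate([0, 150, 0]) cube([150, 2200, 2500]);
translate([2850, 150, 0]) cube([150, 2200, 2500]);
translate([1250, 150, 0]) cube([150, 750, 2500]);
translate([1250, 1900, 0]) cube([150, 450, 2500]);


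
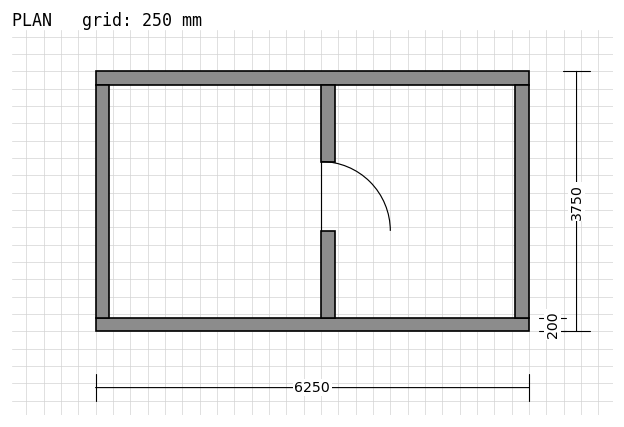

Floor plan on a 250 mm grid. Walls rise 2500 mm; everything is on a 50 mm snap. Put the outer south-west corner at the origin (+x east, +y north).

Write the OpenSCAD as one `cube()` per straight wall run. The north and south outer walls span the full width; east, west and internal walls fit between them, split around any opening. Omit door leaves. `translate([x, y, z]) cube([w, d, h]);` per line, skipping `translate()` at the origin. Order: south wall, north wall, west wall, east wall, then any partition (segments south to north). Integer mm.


cube([6250, 200, 2500]);
translate([0, 3550, 0]) cube([6250, 200, 2500]);
translate([0, 200, 0]) cube([200, 3350, 2500]);
translate([6050, 200, 0]) cube([200, 3350, 2500]);
translate([3250, 200, 0]) cube([200, 1250, 2500]);
translate([3250, 2450, 0]) cube([200, 1100, 2500]);
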